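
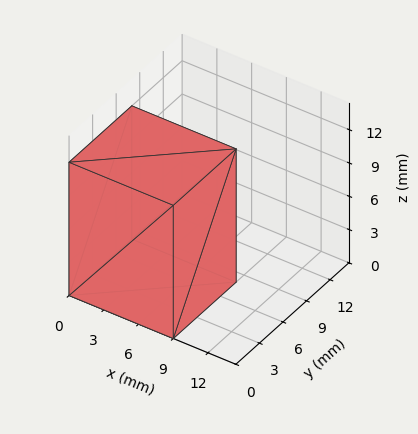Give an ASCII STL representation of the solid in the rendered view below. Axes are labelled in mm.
Reading the render: the shape is a rectangular box, roughly 9 × 8 mm footprint and 12 mm tall (dimensions read to the nearest mm from the axis ticks). For the STL, each face is triangulated and given an outward normal.

solid part
  facet normal 0.0000 0.0000 -1.0000
    outer loop
      vertex 9.00 8.00 0.00
      vertex 9.00 0.00 0.00
      vertex 0.00 0.00 0.00
    endloop
  endfacet
  facet normal 0.0000 0.0000 -1.0000
    outer loop
      vertex 0.00 8.00 0.00
      vertex 9.00 8.00 0.00
      vertex 0.00 0.00 0.00
    endloop
  endfacet
  facet normal 0.0000 0.0000 1.0000
    outer loop
      vertex 0.00 0.00 12.00
      vertex 9.00 0.00 12.00
      vertex 9.00 8.00 12.00
    endloop
  endfacet
  facet normal 0.0000 0.0000 1.0000
    outer loop
      vertex 0.00 0.00 12.00
      vertex 9.00 8.00 12.00
      vertex 0.00 8.00 12.00
    endloop
  endfacet
  facet normal 0.0000 -1.0000 0.0000
    outer loop
      vertex 0.00 0.00 0.00
      vertex 9.00 0.00 0.00
      vertex 9.00 0.00 12.00
    endloop
  endfacet
  facet normal 0.0000 -1.0000 0.0000
    outer loop
      vertex 0.00 0.00 0.00
      vertex 9.00 0.00 12.00
      vertex 0.00 0.00 12.00
    endloop
  endfacet
  facet normal 0.0000 1.0000 0.0000
    outer loop
      vertex 9.00 8.00 12.00
      vertex 9.00 8.00 0.00
      vertex 0.00 8.00 0.00
    endloop
  endfacet
  facet normal 0.0000 1.0000 0.0000
    outer loop
      vertex 0.00 8.00 12.00
      vertex 9.00 8.00 12.00
      vertex 0.00 8.00 0.00
    endloop
  endfacet
  facet normal -1.0000 0.0000 0.0000
    outer loop
      vertex 0.00 8.00 12.00
      vertex 0.00 8.00 0.00
      vertex 0.00 0.00 0.00
    endloop
  endfacet
  facet normal -1.0000 0.0000 0.0000
    outer loop
      vertex 0.00 0.00 12.00
      vertex 0.00 8.00 12.00
      vertex 0.00 0.00 0.00
    endloop
  endfacet
  facet normal 1.0000 0.0000 0.0000
    outer loop
      vertex 9.00 0.00 0.00
      vertex 9.00 8.00 0.00
      vertex 9.00 8.00 12.00
    endloop
  endfacet
  facet normal 1.0000 0.0000 0.0000
    outer loop
      vertex 9.00 0.00 0.00
      vertex 9.00 8.00 12.00
      vertex 9.00 0.00 12.00
    endloop
  endfacet
endsolid part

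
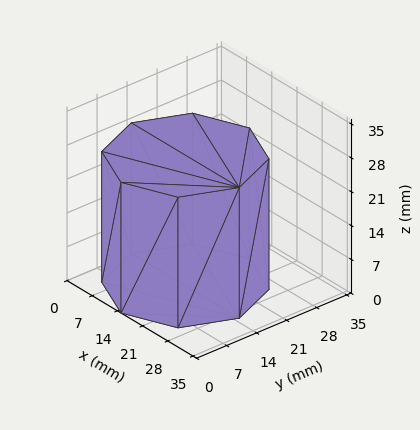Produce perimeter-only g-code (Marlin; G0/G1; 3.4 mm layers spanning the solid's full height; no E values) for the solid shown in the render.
Reading the render: the shape is a regular 8-sided prism (a cylinder approximated with 8 flat sides), circumscribed radius ≈ 15 mm, height ≈ 27 mm (dimensions read to the nearest mm from the axis ticks). For the g-code, the solid's height is divided into equal slices at the stated Δz and each level perimeter traced with G1 moves after a G0 lift.

; perimeter-only toolpath
G21 ; units = mm
G90 ; absolute positioning
G28 ; home
; layer 1
G0 Z3.4
G0 X30.0 Y15.0
G1 X25.6 Y25.6
G1 X15.0 Y30.0
G1 X4.4 Y25.6
G1 X0.0 Y15.0
G1 X4.4 Y4.4
G1 X15.0 Y0.0
G1 X25.6 Y4.4
G1 X30.0 Y15.0
; layer 2
G0 Z6.8
G0 X30.0 Y15.0
G1 X25.6 Y25.6
G1 X15.0 Y30.0
G1 X4.4 Y25.6
G1 X0.0 Y15.0
G1 X4.4 Y4.4
G1 X15.0 Y0.0
G1 X25.6 Y4.4
G1 X30.0 Y15.0
; layer 3
G0 Z10.1
G0 X30.0 Y15.0
G1 X25.6 Y25.6
G1 X15.0 Y30.0
G1 X4.4 Y25.6
G1 X0.0 Y15.0
G1 X4.4 Y4.4
G1 X15.0 Y0.0
G1 X25.6 Y4.4
G1 X30.0 Y15.0
; layer 4
G0 Z13.5
G0 X30.0 Y15.0
G1 X25.6 Y25.6
G1 X15.0 Y30.0
G1 X4.4 Y25.6
G1 X0.0 Y15.0
G1 X4.4 Y4.4
G1 X15.0 Y0.0
G1 X25.6 Y4.4
G1 X30.0 Y15.0
; layer 5
G0 Z16.9
G0 X30.0 Y15.0
G1 X25.6 Y25.6
G1 X15.0 Y30.0
G1 X4.4 Y25.6
G1 X0.0 Y15.0
G1 X4.4 Y4.4
G1 X15.0 Y0.0
G1 X25.6 Y4.4
G1 X30.0 Y15.0
; layer 6
G0 Z20.2
G0 X30.0 Y15.0
G1 X25.6 Y25.6
G1 X15.0 Y30.0
G1 X4.4 Y25.6
G1 X0.0 Y15.0
G1 X4.4 Y4.4
G1 X15.0 Y0.0
G1 X25.6 Y4.4
G1 X30.0 Y15.0
; layer 7
G0 Z23.6
G0 X30.0 Y15.0
G1 X25.6 Y25.6
G1 X15.0 Y30.0
G1 X4.4 Y25.6
G1 X0.0 Y15.0
G1 X4.4 Y4.4
G1 X15.0 Y0.0
G1 X25.6 Y4.4
G1 X30.0 Y15.0
; layer 8
G0 Z27.0
G0 X30.0 Y15.0
G1 X25.6 Y25.6
G1 X15.0 Y30.0
G1 X4.4 Y25.6
G1 X0.0 Y15.0
G1 X4.4 Y4.4
G1 X15.0 Y0.0
G1 X25.6 Y4.4
G1 X30.0 Y15.0
M2 ; end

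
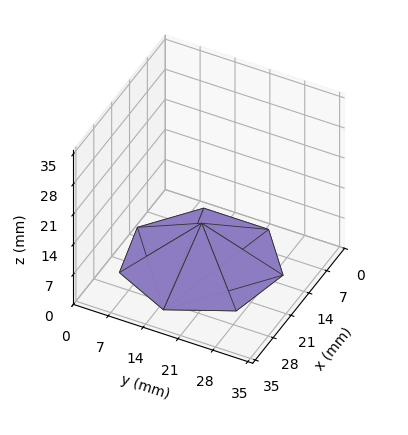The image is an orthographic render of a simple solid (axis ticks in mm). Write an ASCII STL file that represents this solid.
Reading the render: the shape is a regular 7-sided pyramid, base circumscribed radius ≈ 15 mm, apex at z ≈ 9 mm (dimensions read to the nearest mm from the axis ticks). For the STL, each face is triangulated and given an outward normal.

solid part
  facet normal 0.0000 0.0000 -1.0000
    outer loop
      vertex 11.66 29.62 0.00
      vertex 24.35 26.73 0.00
      vertex 30.00 15.00 0.00
    endloop
  endfacet
  facet normal 0.0000 0.0000 -1.0000
    outer loop
      vertex 1.49 21.51 0.00
      vertex 11.66 29.62 0.00
      vertex 30.00 15.00 0.00
    endloop
  endfacet
  facet normal 0.0000 0.0000 -1.0000
    outer loop
      vertex 1.49 8.49 0.00
      vertex 1.49 21.51 0.00
      vertex 30.00 15.00 0.00
    endloop
  endfacet
  facet normal 0.0000 0.0000 -1.0000
    outer loop
      vertex 11.66 0.38 0.00
      vertex 1.49 8.49 0.00
      vertex 30.00 15.00 0.00
    endloop
  endfacet
  facet normal 0.0000 0.0000 -1.0000
    outer loop
      vertex 24.35 3.27 0.00
      vertex 11.66 0.38 0.00
      vertex 30.00 15.00 0.00
    endloop
  endfacet
  facet normal 0.4994 0.2405 0.8323
    outer loop
      vertex 30.00 15.00 0.00
      vertex 24.35 26.73 0.00
      vertex 15.00 15.00 9.00
    endloop
  endfacet
  facet normal 0.1231 0.5405 0.8323
    outer loop
      vertex 24.35 26.73 0.00
      vertex 11.66 29.62 0.00
      vertex 15.00 15.00 9.00
    endloop
  endfacet
  facet normal -0.3456 0.4334 0.8323
    outer loop
      vertex 11.66 29.62 0.00
      vertex 1.49 21.51 0.00
      vertex 15.00 15.00 9.00
    endloop
  endfacet
  facet normal -0.5544 0.0000 0.8322
    outer loop
      vertex 1.49 21.51 0.00
      vertex 1.49 8.49 0.00
      vertex 15.00 15.00 9.00
    endloop
  endfacet
  facet normal -0.3456 -0.4334 0.8323
    outer loop
      vertex 1.49 8.49 0.00
      vertex 11.66 0.38 0.00
      vertex 15.00 15.00 9.00
    endloop
  endfacet
  facet normal 0.1231 -0.5405 0.8323
    outer loop
      vertex 11.66 0.38 0.00
      vertex 24.35 3.27 0.00
      vertex 15.00 15.00 9.00
    endloop
  endfacet
  facet normal 0.4994 -0.2405 0.8323
    outer loop
      vertex 24.35 3.27 0.00
      vertex 30.00 15.00 0.00
      vertex 15.00 15.00 9.00
    endloop
  endfacet
endsolid part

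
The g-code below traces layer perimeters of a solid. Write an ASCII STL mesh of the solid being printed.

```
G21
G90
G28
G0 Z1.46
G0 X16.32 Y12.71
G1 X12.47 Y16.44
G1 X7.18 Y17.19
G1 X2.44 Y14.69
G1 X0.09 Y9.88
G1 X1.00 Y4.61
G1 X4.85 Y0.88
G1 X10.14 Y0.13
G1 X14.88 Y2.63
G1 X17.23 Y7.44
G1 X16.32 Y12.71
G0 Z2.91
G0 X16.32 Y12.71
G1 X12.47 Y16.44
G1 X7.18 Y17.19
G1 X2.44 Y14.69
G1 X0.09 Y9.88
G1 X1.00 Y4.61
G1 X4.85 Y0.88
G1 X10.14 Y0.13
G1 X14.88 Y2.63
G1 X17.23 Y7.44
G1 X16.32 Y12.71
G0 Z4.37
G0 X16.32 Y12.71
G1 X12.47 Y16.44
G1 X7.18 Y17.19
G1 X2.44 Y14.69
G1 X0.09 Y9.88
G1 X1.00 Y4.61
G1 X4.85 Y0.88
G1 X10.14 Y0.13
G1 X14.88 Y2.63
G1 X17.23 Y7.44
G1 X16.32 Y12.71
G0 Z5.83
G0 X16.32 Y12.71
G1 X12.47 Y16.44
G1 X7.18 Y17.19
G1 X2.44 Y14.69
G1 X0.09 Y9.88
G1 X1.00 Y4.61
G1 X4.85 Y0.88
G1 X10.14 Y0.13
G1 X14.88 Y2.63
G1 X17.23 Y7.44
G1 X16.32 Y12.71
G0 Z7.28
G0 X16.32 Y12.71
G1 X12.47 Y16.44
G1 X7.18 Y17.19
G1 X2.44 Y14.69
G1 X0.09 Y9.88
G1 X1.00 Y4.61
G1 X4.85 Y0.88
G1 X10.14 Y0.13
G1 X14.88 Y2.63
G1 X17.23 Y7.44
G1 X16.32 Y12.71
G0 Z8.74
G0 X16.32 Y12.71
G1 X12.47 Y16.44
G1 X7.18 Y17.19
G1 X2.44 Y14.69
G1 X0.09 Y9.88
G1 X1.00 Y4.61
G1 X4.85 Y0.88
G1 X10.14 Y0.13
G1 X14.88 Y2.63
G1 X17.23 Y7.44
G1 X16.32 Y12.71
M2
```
solid part
  facet normal 0.0000 0.0000 -1.0000
    outer loop
      vertex 7.18 17.19 0.00
      vertex 12.47 16.44 0.00
      vertex 16.32 12.71 0.00
    endloop
  endfacet
  facet normal 0.0000 0.0000 -1.0000
    outer loop
      vertex 2.44 14.69 0.00
      vertex 7.18 17.19 0.00
      vertex 16.32 12.71 0.00
    endloop
  endfacet
  facet normal 0.0000 0.0000 -1.0000
    outer loop
      vertex 0.09 9.88 0.00
      vertex 2.44 14.69 0.00
      vertex 16.32 12.71 0.00
    endloop
  endfacet
  facet normal 0.0000 0.0000 -1.0000
    outer loop
      vertex 1.00 4.61 0.00
      vertex 0.09 9.88 0.00
      vertex 16.32 12.71 0.00
    endloop
  endfacet
  facet normal 0.0000 0.0000 -1.0000
    outer loop
      vertex 4.85 0.88 0.00
      vertex 1.00 4.61 0.00
      vertex 16.32 12.71 0.00
    endloop
  endfacet
  facet normal 0.0000 0.0000 -1.0000
    outer loop
      vertex 10.14 0.13 0.00
      vertex 4.85 0.88 0.00
      vertex 16.32 12.71 0.00
    endloop
  endfacet
  facet normal 0.0000 0.0000 -1.0000
    outer loop
      vertex 14.88 2.63 0.00
      vertex 10.14 0.13 0.00
      vertex 16.32 12.71 0.00
    endloop
  endfacet
  facet normal 0.0000 0.0000 -1.0000
    outer loop
      vertex 17.23 7.44 0.00
      vertex 14.88 2.63 0.00
      vertex 16.32 12.71 0.00
    endloop
  endfacet
  facet normal 0.0000 0.0000 1.0000
    outer loop
      vertex 16.32 12.71 8.74
      vertex 12.47 16.44 8.74
      vertex 7.18 17.19 8.74
    endloop
  endfacet
  facet normal 0.0000 0.0000 1.0000
    outer loop
      vertex 16.32 12.71 8.74
      vertex 7.18 17.19 8.74
      vertex 2.44 14.69 8.74
    endloop
  endfacet
  facet normal 0.0000 0.0000 1.0000
    outer loop
      vertex 16.32 12.71 8.74
      vertex 2.44 14.69 8.74
      vertex 0.09 9.88 8.74
    endloop
  endfacet
  facet normal 0.0000 0.0000 1.0000
    outer loop
      vertex 16.32 12.71 8.74
      vertex 0.09 9.88 8.74
      vertex 1.00 4.61 8.74
    endloop
  endfacet
  facet normal 0.0000 0.0000 1.0000
    outer loop
      vertex 16.32 12.71 8.74
      vertex 1.00 4.61 8.74
      vertex 4.85 0.88 8.74
    endloop
  endfacet
  facet normal 0.0000 0.0000 1.0000
    outer loop
      vertex 16.32 12.71 8.74
      vertex 4.85 0.88 8.74
      vertex 10.14 0.13 8.74
    endloop
  endfacet
  facet normal 0.0000 0.0000 1.0000
    outer loop
      vertex 16.32 12.71 8.74
      vertex 10.14 0.13 8.74
      vertex 14.88 2.63 8.74
    endloop
  endfacet
  facet normal 0.0000 0.0000 1.0000
    outer loop
      vertex 16.32 12.71 8.74
      vertex 14.88 2.63 8.74
      vertex 17.23 7.44 8.74
    endloop
  endfacet
  facet normal 0.6958 0.7182 0.0000
    outer loop
      vertex 16.32 12.71 0.00
      vertex 12.47 16.44 0.00
      vertex 12.47 16.44 8.74
    endloop
  endfacet
  facet normal 0.6958 0.7182 0.0000
    outer loop
      vertex 16.32 12.71 0.00
      vertex 12.47 16.44 8.74
      vertex 16.32 12.71 8.74
    endloop
  endfacet
  facet normal 0.1404 0.9901 0.0000
    outer loop
      vertex 12.47 16.44 0.00
      vertex 7.18 17.19 0.00
      vertex 7.18 17.19 8.74
    endloop
  endfacet
  facet normal 0.1404 0.9901 0.0000
    outer loop
      vertex 12.47 16.44 0.00
      vertex 7.18 17.19 8.74
      vertex 12.47 16.44 8.74
    endloop
  endfacet
  facet normal -0.4665 0.8845 0.0000
    outer loop
      vertex 7.18 17.19 0.00
      vertex 2.44 14.69 0.00
      vertex 2.44 14.69 8.74
    endloop
  endfacet
  facet normal -0.4665 0.8845 0.0000
    outer loop
      vertex 7.18 17.19 0.00
      vertex 2.44 14.69 8.74
      vertex 7.18 17.19 8.74
    endloop
  endfacet
  facet normal -0.8985 0.4390 0.0000
    outer loop
      vertex 2.44 14.69 0.00
      vertex 0.09 9.88 0.00
      vertex 0.09 9.88 8.74
    endloop
  endfacet
  facet normal -0.8985 0.4390 0.0000
    outer loop
      vertex 2.44 14.69 0.00
      vertex 0.09 9.88 8.74
      vertex 2.44 14.69 8.74
    endloop
  endfacet
  facet normal -0.9854 -0.1702 0.0000
    outer loop
      vertex 0.09 9.88 0.00
      vertex 1.00 4.61 0.00
      vertex 1.00 4.61 8.74
    endloop
  endfacet
  facet normal -0.9854 -0.1702 0.0000
    outer loop
      vertex 0.09 9.88 0.00
      vertex 1.00 4.61 8.74
      vertex 0.09 9.88 8.74
    endloop
  endfacet
  facet normal -0.6958 -0.7182 0.0000
    outer loop
      vertex 1.00 4.61 0.00
      vertex 4.85 0.88 0.00
      vertex 4.85 0.88 8.74
    endloop
  endfacet
  facet normal -0.6958 -0.7182 0.0000
    outer loop
      vertex 1.00 4.61 0.00
      vertex 4.85 0.88 8.74
      vertex 1.00 4.61 8.74
    endloop
  endfacet
  facet normal -0.1404 -0.9901 0.0000
    outer loop
      vertex 4.85 0.88 0.00
      vertex 10.14 0.13 0.00
      vertex 10.14 0.13 8.74
    endloop
  endfacet
  facet normal -0.1404 -0.9901 0.0000
    outer loop
      vertex 4.85 0.88 0.00
      vertex 10.14 0.13 8.74
      vertex 4.85 0.88 8.74
    endloop
  endfacet
  facet normal 0.4665 -0.8845 0.0000
    outer loop
      vertex 10.14 0.13 0.00
      vertex 14.88 2.63 0.00
      vertex 14.88 2.63 8.74
    endloop
  endfacet
  facet normal 0.4665 -0.8845 0.0000
    outer loop
      vertex 10.14 0.13 0.00
      vertex 14.88 2.63 8.74
      vertex 10.14 0.13 8.74
    endloop
  endfacet
  facet normal 0.8985 -0.4390 0.0000
    outer loop
      vertex 14.88 2.63 0.00
      vertex 17.23 7.44 0.00
      vertex 17.23 7.44 8.74
    endloop
  endfacet
  facet normal 0.8985 -0.4390 0.0000
    outer loop
      vertex 14.88 2.63 0.00
      vertex 17.23 7.44 8.74
      vertex 14.88 2.63 8.74
    endloop
  endfacet
  facet normal 0.9854 0.1702 0.0000
    outer loop
      vertex 17.23 7.44 0.00
      vertex 16.32 12.71 0.00
      vertex 16.32 12.71 8.74
    endloop
  endfacet
  facet normal 0.9854 0.1702 0.0000
    outer loop
      vertex 17.23 7.44 0.00
      vertex 16.32 12.71 8.74
      vertex 17.23 7.44 8.74
    endloop
  endfacet
endsolid part

The G0 Z moves step by Δz≈1.46 mm. Every layer's G1 loop is the same polygon, so the solid is a straight extrusion of it from z=0 to z≈8.74. Closing with flat bottom and top caps and triangulating gives 36 facets — a regular 10-sided prism (a cylinder approximated with 10 flat sides), circumscribed radius ≈ 8.66 mm, height ≈ 8.74 mm.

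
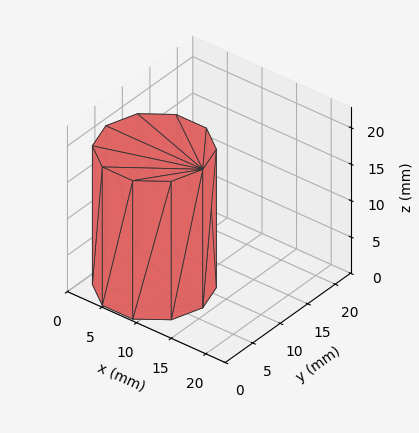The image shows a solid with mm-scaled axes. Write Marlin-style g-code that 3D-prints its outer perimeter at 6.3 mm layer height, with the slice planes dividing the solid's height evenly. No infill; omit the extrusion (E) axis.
Reading the render: the shape is a regular 10-sided prism (a cylinder approximated with 10 flat sides), circumscribed radius ≈ 7 mm, height ≈ 19 mm (dimensions read to the nearest mm from the axis ticks). For the g-code, the solid's height is divided into equal slices at the stated Δz and each level perimeter traced with G1 moves after a G0 lift.

; perimeter-only toolpath
G21 ; units = mm
G90 ; absolute positioning
G28 ; home
; layer 1
G0 Z6.3
G0 X14.0 Y7.0
G1 X12.7 Y11.1
G1 X9.2 Y13.7
G1 X4.8 Y13.7
G1 X1.3 Y11.1
G1 X0.0 Y7.0
G1 X1.3 Y2.9
G1 X4.8 Y0.3
G1 X9.2 Y0.3
G1 X12.7 Y2.9
G1 X14.0 Y7.0
; layer 2
G0 Z12.7
G0 X14.0 Y7.0
G1 X12.7 Y11.1
G1 X9.2 Y13.7
G1 X4.8 Y13.7
G1 X1.3 Y11.1
G1 X0.0 Y7.0
G1 X1.3 Y2.9
G1 X4.8 Y0.3
G1 X9.2 Y0.3
G1 X12.7 Y2.9
G1 X14.0 Y7.0
; layer 3
G0 Z19.0
G0 X14.0 Y7.0
G1 X12.7 Y11.1
G1 X9.2 Y13.7
G1 X4.8 Y13.7
G1 X1.3 Y11.1
G1 X0.0 Y7.0
G1 X1.3 Y2.9
G1 X4.8 Y0.3
G1 X9.2 Y0.3
G1 X12.7 Y2.9
G1 X14.0 Y7.0
M2 ; end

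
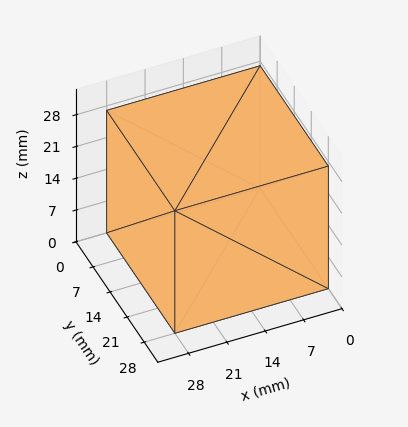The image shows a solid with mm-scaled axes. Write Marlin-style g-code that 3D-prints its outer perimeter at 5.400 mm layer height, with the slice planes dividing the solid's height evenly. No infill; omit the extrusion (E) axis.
Reading the render: the shape is a rectangular box, roughly 28 × 28 mm footprint and 27 mm tall (dimensions read to the nearest mm from the axis ticks). For the g-code, the solid's height is divided into equal slices at the stated Δz and each level perimeter traced with G1 moves after a G0 lift.

; perimeter-only toolpath
G21 ; units = mm
G90 ; absolute positioning
G28 ; home
; layer 1
G0 Z5.400
G0 X0.000 Y0.000
G1 X28.000 Y0.000
G1 X28.000 Y28.000
G1 X0.000 Y28.000
G1 X0.000 Y0.000
; layer 2
G0 Z10.800
G0 X0.000 Y0.000
G1 X28.000 Y0.000
G1 X28.000 Y28.000
G1 X0.000 Y28.000
G1 X0.000 Y0.000
; layer 3
G0 Z16.200
G0 X0.000 Y0.000
G1 X28.000 Y0.000
G1 X28.000 Y28.000
G1 X0.000 Y28.000
G1 X0.000 Y0.000
; layer 4
G0 Z21.600
G0 X0.000 Y0.000
G1 X28.000 Y0.000
G1 X28.000 Y28.000
G1 X0.000 Y28.000
G1 X0.000 Y0.000
; layer 5
G0 Z27.000
G0 X0.000 Y0.000
G1 X28.000 Y0.000
G1 X28.000 Y28.000
G1 X0.000 Y28.000
G1 X0.000 Y0.000
M2 ; end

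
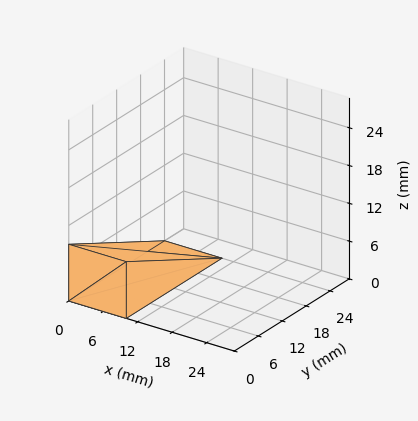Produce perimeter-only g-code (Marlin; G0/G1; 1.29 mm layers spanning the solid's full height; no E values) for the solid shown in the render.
Reading the render: the shape is a wedge (ramp): 10 × 24 mm base, rising to 9 mm along the y=0 edge and sloping linearly to z=0 at y=24 (dimensions read to the nearest mm from the axis ticks). For the g-code, the solid's height is divided into equal slices at the stated Δz and each level perimeter traced with G1 moves after a G0 lift.

; perimeter-only toolpath
G21 ; units = mm
G90 ; absolute positioning
G28 ; home
; layer 1
G0 Z1.29
G0 X0.00 Y0.00
G1 X10.00 Y0.00
G1 X10.00 Y20.57
G1 X0.00 Y20.57
G1 X0.00 Y0.00
; layer 2
G0 Z2.57
G0 X0.00 Y0.00
G1 X10.00 Y0.00
G1 X10.00 Y17.14
G1 X0.00 Y17.14
G1 X0.00 Y0.00
; layer 3
G0 Z3.86
G0 X0.00 Y0.00
G1 X10.00 Y0.00
G1 X10.00 Y13.71
G1 X0.00 Y13.71
G1 X0.00 Y0.00
; layer 4
G0 Z5.14
G0 X0.00 Y0.00
G1 X10.00 Y0.00
G1 X10.00 Y10.29
G1 X0.00 Y10.29
G1 X0.00 Y0.00
; layer 5
G0 Z6.43
G0 X0.00 Y0.00
G1 X10.00 Y0.00
G1 X10.00 Y6.86
G1 X0.00 Y6.86
G1 X0.00 Y0.00
; layer 6
G0 Z7.71
G0 X0.00 Y0.00
G1 X10.00 Y0.00
G1 X10.00 Y3.43
G1 X0.00 Y3.43
G1 X0.00 Y0.00
M2 ; end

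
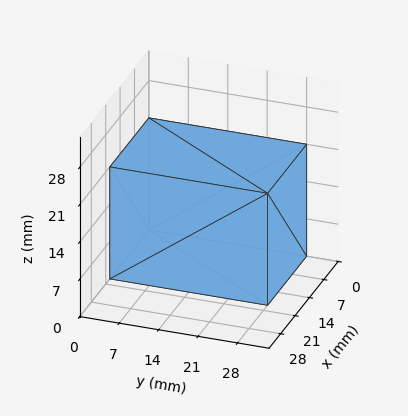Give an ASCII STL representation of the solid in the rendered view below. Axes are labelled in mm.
Reading the render: the shape is a rectangular box, roughly 19 × 28 mm footprint and 21 mm tall (dimensions read to the nearest mm from the axis ticks). For the STL, each face is triangulated and given an outward normal.

solid part
  facet normal 0.0000 0.0000 -1.0000
    outer loop
      vertex 19.0 28.0 0.0
      vertex 19.0 0.0 0.0
      vertex 0.0 0.0 0.0
    endloop
  endfacet
  facet normal 0.0000 0.0000 -1.0000
    outer loop
      vertex 0.0 28.0 0.0
      vertex 19.0 28.0 0.0
      vertex 0.0 0.0 0.0
    endloop
  endfacet
  facet normal 0.0000 0.0000 1.0000
    outer loop
      vertex 0.0 0.0 21.0
      vertex 19.0 0.0 21.0
      vertex 19.0 28.0 21.0
    endloop
  endfacet
  facet normal 0.0000 0.0000 1.0000
    outer loop
      vertex 0.0 0.0 21.0
      vertex 19.0 28.0 21.0
      vertex 0.0 28.0 21.0
    endloop
  endfacet
  facet normal 0.0000 -1.0000 0.0000
    outer loop
      vertex 0.0 0.0 0.0
      vertex 19.0 0.0 0.0
      vertex 19.0 0.0 21.0
    endloop
  endfacet
  facet normal 0.0000 -1.0000 0.0000
    outer loop
      vertex 0.0 0.0 0.0
      vertex 19.0 0.0 21.0
      vertex 0.0 0.0 21.0
    endloop
  endfacet
  facet normal 0.0000 1.0000 0.0000
    outer loop
      vertex 19.0 28.0 21.0
      vertex 19.0 28.0 0.0
      vertex 0.0 28.0 0.0
    endloop
  endfacet
  facet normal 0.0000 1.0000 0.0000
    outer loop
      vertex 0.0 28.0 21.0
      vertex 19.0 28.0 21.0
      vertex 0.0 28.0 0.0
    endloop
  endfacet
  facet normal -1.0000 0.0000 0.0000
    outer loop
      vertex 0.0 28.0 21.0
      vertex 0.0 28.0 0.0
      vertex 0.0 0.0 0.0
    endloop
  endfacet
  facet normal -1.0000 0.0000 0.0000
    outer loop
      vertex 0.0 0.0 21.0
      vertex 0.0 28.0 21.0
      vertex 0.0 0.0 0.0
    endloop
  endfacet
  facet normal 1.0000 0.0000 0.0000
    outer loop
      vertex 19.0 0.0 0.0
      vertex 19.0 28.0 0.0
      vertex 19.0 28.0 21.0
    endloop
  endfacet
  facet normal 1.0000 0.0000 0.0000
    outer loop
      vertex 19.0 0.0 0.0
      vertex 19.0 28.0 21.0
      vertex 19.0 0.0 21.0
    endloop
  endfacet
endsolid part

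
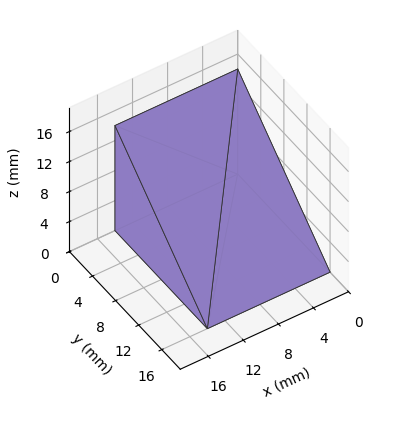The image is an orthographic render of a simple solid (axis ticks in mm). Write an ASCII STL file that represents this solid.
Reading the render: the shape is a wedge (ramp): 14 × 16 mm base, rising to 14 mm along the y=0 edge and sloping linearly to z=0 at y=16 (dimensions read to the nearest mm from the axis ticks). For the STL, each face is triangulated and given an outward normal.

solid part
  facet normal 0.0000 0.0000 -1.0000
    outer loop
      vertex 14.00 16.00 0.00
      vertex 14.00 0.00 0.00
      vertex 0.00 0.00 0.00
    endloop
  endfacet
  facet normal 0.0000 0.0000 -1.0000
    outer loop
      vertex 0.00 16.00 0.00
      vertex 14.00 16.00 0.00
      vertex 0.00 0.00 0.00
    endloop
  endfacet
  facet normal 0.0000 -1.0000 0.0000
    outer loop
      vertex 0.00 0.00 0.00
      vertex 14.00 0.00 0.00
      vertex 14.00 0.00 14.00
    endloop
  endfacet
  facet normal 0.0000 -1.0000 0.0000
    outer loop
      vertex 0.00 0.00 0.00
      vertex 14.00 0.00 14.00
      vertex 0.00 0.00 14.00
    endloop
  endfacet
  facet normal 0.0000 0.6585 0.7526
    outer loop
      vertex 0.00 0.00 14.00
      vertex 14.00 0.00 14.00
      vertex 14.00 16.00 0.00
    endloop
  endfacet
  facet normal 0.0000 0.6585 0.7526
    outer loop
      vertex 0.00 0.00 14.00
      vertex 14.00 16.00 0.00
      vertex 0.00 16.00 0.00
    endloop
  endfacet
  facet normal -1.0000 0.0000 0.0000
    outer loop
      vertex 0.00 0.00 14.00
      vertex 0.00 16.00 0.00
      vertex 0.00 0.00 0.00
    endloop
  endfacet
  facet normal 1.0000 0.0000 0.0000
    outer loop
      vertex 14.00 0.00 0.00
      vertex 14.00 16.00 0.00
      vertex 14.00 0.00 14.00
    endloop
  endfacet
endsolid part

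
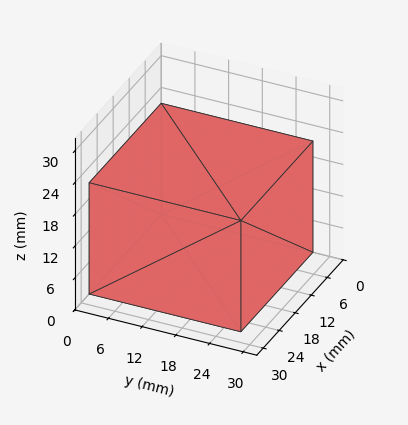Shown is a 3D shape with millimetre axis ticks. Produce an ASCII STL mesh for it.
Reading the render: the shape is a rectangular box, roughly 27 × 27 mm footprint and 21 mm tall (dimensions read to the nearest mm from the axis ticks). For the STL, each face is triangulated and given an outward normal.

solid part
  facet normal 0.0000 0.0000 -1.0000
    outer loop
      vertex 27.0 27.0 0.0
      vertex 27.0 0.0 0.0
      vertex 0.0 0.0 0.0
    endloop
  endfacet
  facet normal 0.0000 0.0000 -1.0000
    outer loop
      vertex 0.0 27.0 0.0
      vertex 27.0 27.0 0.0
      vertex 0.0 0.0 0.0
    endloop
  endfacet
  facet normal 0.0000 0.0000 1.0000
    outer loop
      vertex 0.0 0.0 21.0
      vertex 27.0 0.0 21.0
      vertex 27.0 27.0 21.0
    endloop
  endfacet
  facet normal 0.0000 0.0000 1.0000
    outer loop
      vertex 0.0 0.0 21.0
      vertex 27.0 27.0 21.0
      vertex 0.0 27.0 21.0
    endloop
  endfacet
  facet normal 0.0000 -1.0000 0.0000
    outer loop
      vertex 0.0 0.0 0.0
      vertex 27.0 0.0 0.0
      vertex 27.0 0.0 21.0
    endloop
  endfacet
  facet normal 0.0000 -1.0000 0.0000
    outer loop
      vertex 0.0 0.0 0.0
      vertex 27.0 0.0 21.0
      vertex 0.0 0.0 21.0
    endloop
  endfacet
  facet normal 0.0000 1.0000 0.0000
    outer loop
      vertex 27.0 27.0 21.0
      vertex 27.0 27.0 0.0
      vertex 0.0 27.0 0.0
    endloop
  endfacet
  facet normal 0.0000 1.0000 0.0000
    outer loop
      vertex 0.0 27.0 21.0
      vertex 27.0 27.0 21.0
      vertex 0.0 27.0 0.0
    endloop
  endfacet
  facet normal -1.0000 0.0000 0.0000
    outer loop
      vertex 0.0 27.0 21.0
      vertex 0.0 27.0 0.0
      vertex 0.0 0.0 0.0
    endloop
  endfacet
  facet normal -1.0000 0.0000 0.0000
    outer loop
      vertex 0.0 0.0 21.0
      vertex 0.0 27.0 21.0
      vertex 0.0 0.0 0.0
    endloop
  endfacet
  facet normal 1.0000 0.0000 0.0000
    outer loop
      vertex 27.0 0.0 0.0
      vertex 27.0 27.0 0.0
      vertex 27.0 27.0 21.0
    endloop
  endfacet
  facet normal 1.0000 0.0000 0.0000
    outer loop
      vertex 27.0 0.0 0.0
      vertex 27.0 27.0 21.0
      vertex 27.0 0.0 21.0
    endloop
  endfacet
endsolid part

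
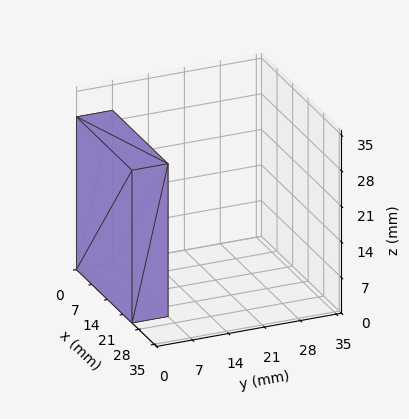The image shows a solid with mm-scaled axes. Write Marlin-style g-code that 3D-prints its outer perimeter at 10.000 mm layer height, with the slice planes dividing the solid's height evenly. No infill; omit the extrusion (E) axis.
Reading the render: the shape is a rectangular box, roughly 25 × 7 mm footprint and 30 mm tall (dimensions read to the nearest mm from the axis ticks). For the g-code, the solid's height is divided into equal slices at the stated Δz and each level perimeter traced with G1 moves after a G0 lift.

; perimeter-only toolpath
G21 ; units = mm
G90 ; absolute positioning
G28 ; home
; layer 1
G0 Z10.000
G0 X0.000 Y0.000
G1 X25.000 Y0.000
G1 X25.000 Y7.000
G1 X0.000 Y7.000
G1 X0.000 Y0.000
; layer 2
G0 Z20.000
G0 X0.000 Y0.000
G1 X25.000 Y0.000
G1 X25.000 Y7.000
G1 X0.000 Y7.000
G1 X0.000 Y0.000
; layer 3
G0 Z30.000
G0 X0.000 Y0.000
G1 X25.000 Y0.000
G1 X25.000 Y7.000
G1 X0.000 Y7.000
G1 X0.000 Y0.000
M2 ; end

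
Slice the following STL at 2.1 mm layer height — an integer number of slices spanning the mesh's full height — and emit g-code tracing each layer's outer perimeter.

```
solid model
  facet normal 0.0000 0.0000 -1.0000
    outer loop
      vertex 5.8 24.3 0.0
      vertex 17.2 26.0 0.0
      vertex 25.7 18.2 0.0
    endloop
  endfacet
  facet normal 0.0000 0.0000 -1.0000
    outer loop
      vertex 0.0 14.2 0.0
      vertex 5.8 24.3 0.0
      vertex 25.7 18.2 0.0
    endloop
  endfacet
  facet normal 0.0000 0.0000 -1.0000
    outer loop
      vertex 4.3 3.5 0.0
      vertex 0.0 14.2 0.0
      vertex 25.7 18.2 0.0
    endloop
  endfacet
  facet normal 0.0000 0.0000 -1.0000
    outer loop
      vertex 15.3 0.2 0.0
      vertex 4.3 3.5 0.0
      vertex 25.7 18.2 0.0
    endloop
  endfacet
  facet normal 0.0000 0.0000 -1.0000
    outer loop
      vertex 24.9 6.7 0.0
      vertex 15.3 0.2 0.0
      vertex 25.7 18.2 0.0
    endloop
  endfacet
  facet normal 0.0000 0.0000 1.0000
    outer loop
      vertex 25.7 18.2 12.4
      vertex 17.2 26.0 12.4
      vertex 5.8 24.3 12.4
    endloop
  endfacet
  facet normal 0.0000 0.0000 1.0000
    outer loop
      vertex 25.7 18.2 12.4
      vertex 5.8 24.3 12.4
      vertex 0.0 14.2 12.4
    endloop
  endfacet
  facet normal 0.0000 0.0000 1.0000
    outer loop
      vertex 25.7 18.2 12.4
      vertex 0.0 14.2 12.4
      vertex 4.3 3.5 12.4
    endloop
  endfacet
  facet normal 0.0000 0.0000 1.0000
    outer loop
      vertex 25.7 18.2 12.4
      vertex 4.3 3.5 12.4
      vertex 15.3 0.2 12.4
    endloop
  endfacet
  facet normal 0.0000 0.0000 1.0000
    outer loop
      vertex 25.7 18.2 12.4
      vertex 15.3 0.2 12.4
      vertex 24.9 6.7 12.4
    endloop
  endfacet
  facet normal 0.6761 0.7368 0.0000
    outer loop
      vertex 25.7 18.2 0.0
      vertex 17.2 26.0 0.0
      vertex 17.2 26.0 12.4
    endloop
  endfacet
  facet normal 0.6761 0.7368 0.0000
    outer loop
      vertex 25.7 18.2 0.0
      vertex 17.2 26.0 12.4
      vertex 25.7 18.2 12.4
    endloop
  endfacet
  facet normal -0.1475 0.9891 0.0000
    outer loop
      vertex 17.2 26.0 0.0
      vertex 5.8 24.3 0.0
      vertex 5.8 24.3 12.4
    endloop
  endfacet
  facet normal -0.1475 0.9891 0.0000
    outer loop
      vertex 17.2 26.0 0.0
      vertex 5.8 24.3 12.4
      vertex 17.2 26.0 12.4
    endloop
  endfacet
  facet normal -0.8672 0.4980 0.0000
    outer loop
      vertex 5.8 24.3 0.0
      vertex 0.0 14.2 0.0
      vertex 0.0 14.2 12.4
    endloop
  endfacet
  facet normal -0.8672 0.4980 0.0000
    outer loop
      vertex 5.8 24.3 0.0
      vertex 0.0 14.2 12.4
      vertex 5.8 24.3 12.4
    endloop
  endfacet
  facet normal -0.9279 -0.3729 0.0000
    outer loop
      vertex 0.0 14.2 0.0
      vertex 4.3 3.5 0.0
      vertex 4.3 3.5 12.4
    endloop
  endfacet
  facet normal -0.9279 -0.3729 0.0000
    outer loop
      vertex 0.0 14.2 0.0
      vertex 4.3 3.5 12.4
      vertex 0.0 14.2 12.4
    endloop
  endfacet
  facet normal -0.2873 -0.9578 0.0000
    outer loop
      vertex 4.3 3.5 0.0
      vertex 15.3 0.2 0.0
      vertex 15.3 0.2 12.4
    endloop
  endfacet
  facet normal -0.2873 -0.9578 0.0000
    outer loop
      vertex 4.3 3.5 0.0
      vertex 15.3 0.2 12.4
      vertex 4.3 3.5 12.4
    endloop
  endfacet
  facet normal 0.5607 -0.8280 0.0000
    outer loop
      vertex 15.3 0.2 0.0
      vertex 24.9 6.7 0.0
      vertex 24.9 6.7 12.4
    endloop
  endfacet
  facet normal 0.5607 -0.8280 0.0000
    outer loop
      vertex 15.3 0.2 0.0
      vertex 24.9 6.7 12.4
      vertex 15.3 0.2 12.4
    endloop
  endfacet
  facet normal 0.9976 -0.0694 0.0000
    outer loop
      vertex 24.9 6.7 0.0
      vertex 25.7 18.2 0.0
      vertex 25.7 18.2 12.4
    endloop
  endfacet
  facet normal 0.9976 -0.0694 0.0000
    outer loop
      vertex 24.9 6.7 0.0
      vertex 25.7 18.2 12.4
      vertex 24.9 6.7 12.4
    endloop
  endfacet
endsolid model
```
; perimeter-only toolpath
G21 ; units = mm
G90 ; absolute positioning
G28 ; home
; layer 1
G0 Z2.1
G0 X25.7 Y18.2
G1 X17.2 Y26.0
G1 X5.8 Y24.3
G1 X0.0 Y14.2
G1 X4.3 Y3.5
G1 X15.3 Y0.2
G1 X24.9 Y6.7
G1 X25.7 Y18.2
; layer 2
G0 Z4.1
G0 X25.7 Y18.2
G1 X17.2 Y26.0
G1 X5.8 Y24.3
G1 X0.0 Y14.2
G1 X4.3 Y3.5
G1 X15.3 Y0.2
G1 X24.9 Y6.7
G1 X25.7 Y18.2
; layer 3
G0 Z6.2
G0 X25.7 Y18.2
G1 X17.2 Y26.0
G1 X5.8 Y24.3
G1 X0.0 Y14.2
G1 X4.3 Y3.5
G1 X15.3 Y0.2
G1 X24.9 Y6.7
G1 X25.7 Y18.2
; layer 4
G0 Z8.3
G0 X25.7 Y18.2
G1 X17.2 Y26.0
G1 X5.8 Y24.3
G1 X0.0 Y14.2
G1 X4.3 Y3.5
G1 X15.3 Y0.2
G1 X24.9 Y6.7
G1 X25.7 Y18.2
; layer 5
G0 Z10.3
G0 X25.7 Y18.2
G1 X17.2 Y26.0
G1 X5.8 Y24.3
G1 X0.0 Y14.2
G1 X4.3 Y3.5
G1 X15.3 Y0.2
G1 X24.9 Y6.7
G1 X25.7 Y18.2
; layer 6
G0 Z12.4
G0 X25.7 Y18.2
G1 X17.2 Y26.0
G1 X5.8 Y24.3
G1 X0.0 Y14.2
G1 X4.3 Y3.5
G1 X15.3 Y0.2
G1 X24.9 Y6.7
G1 X25.7 Y18.2
M2 ; end

The solid is a regular 7-sided prism (a cylinder approximated with 7 flat sides), circumscribed radius ≈ 13.3 mm, height ≈ 12.4 mm. Slicing at Δz = 2.1 mm — 6 equal slices spanning the solid's height, so layer i sits at z = i·h/6 — gives 6 non-empty perimeters. Each is a 7-segment closed polygon; G0 lifts to the layer z and rapids to the start vertex, then G1 traces the edges.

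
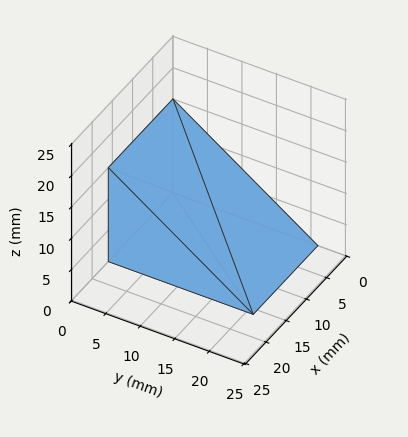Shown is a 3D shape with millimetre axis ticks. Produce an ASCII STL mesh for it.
Reading the render: the shape is a wedge (ramp): 16 × 21 mm base, rising to 15 mm along the y=0 edge and sloping linearly to z=0 at y=21 (dimensions read to the nearest mm from the axis ticks). For the STL, each face is triangulated and given an outward normal.

solid part
  facet normal 0.0000 0.0000 -1.0000
    outer loop
      vertex 16.000 21.000 0.000
      vertex 16.000 0.000 0.000
      vertex 0.000 0.000 0.000
    endloop
  endfacet
  facet normal 0.0000 0.0000 -1.0000
    outer loop
      vertex 0.000 21.000 0.000
      vertex 16.000 21.000 0.000
      vertex 0.000 0.000 0.000
    endloop
  endfacet
  facet normal 0.0000 -1.0000 0.0000
    outer loop
      vertex 0.000 0.000 0.000
      vertex 16.000 0.000 0.000
      vertex 16.000 0.000 15.000
    endloop
  endfacet
  facet normal 0.0000 -1.0000 0.0000
    outer loop
      vertex 0.000 0.000 0.000
      vertex 16.000 0.000 15.000
      vertex 0.000 0.000 15.000
    endloop
  endfacet
  facet normal 0.0000 0.5812 0.8137
    outer loop
      vertex 0.000 0.000 15.000
      vertex 16.000 0.000 15.000
      vertex 16.000 21.000 0.000
    endloop
  endfacet
  facet normal 0.0000 0.5812 0.8137
    outer loop
      vertex 0.000 0.000 15.000
      vertex 16.000 21.000 0.000
      vertex 0.000 21.000 0.000
    endloop
  endfacet
  facet normal -1.0000 0.0000 0.0000
    outer loop
      vertex 0.000 0.000 15.000
      vertex 0.000 21.000 0.000
      vertex 0.000 0.000 0.000
    endloop
  endfacet
  facet normal 1.0000 0.0000 0.0000
    outer loop
      vertex 16.000 0.000 0.000
      vertex 16.000 21.000 0.000
      vertex 16.000 0.000 15.000
    endloop
  endfacet
endsolid part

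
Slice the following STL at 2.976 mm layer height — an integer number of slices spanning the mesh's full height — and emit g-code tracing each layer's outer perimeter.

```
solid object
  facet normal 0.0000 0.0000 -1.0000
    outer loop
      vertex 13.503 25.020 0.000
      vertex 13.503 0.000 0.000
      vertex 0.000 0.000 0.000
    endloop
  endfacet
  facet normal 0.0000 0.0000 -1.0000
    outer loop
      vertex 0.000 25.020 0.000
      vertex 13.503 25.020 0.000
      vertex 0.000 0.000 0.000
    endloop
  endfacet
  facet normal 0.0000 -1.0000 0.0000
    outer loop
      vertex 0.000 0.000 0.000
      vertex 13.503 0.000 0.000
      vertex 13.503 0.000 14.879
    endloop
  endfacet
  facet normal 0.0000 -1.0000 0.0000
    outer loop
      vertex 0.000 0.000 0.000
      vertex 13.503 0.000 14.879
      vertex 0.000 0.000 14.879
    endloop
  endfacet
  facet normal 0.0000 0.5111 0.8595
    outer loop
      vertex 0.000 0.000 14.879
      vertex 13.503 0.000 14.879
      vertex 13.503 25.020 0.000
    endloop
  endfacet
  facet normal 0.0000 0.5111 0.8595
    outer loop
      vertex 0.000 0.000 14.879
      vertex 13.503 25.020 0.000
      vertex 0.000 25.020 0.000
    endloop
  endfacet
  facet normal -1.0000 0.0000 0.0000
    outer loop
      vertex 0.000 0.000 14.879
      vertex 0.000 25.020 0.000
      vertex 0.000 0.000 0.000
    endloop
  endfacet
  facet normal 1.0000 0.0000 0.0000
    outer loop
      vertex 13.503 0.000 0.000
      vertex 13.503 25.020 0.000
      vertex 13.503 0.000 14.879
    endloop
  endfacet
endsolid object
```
; perimeter-only toolpath
G21 ; units = mm
G90 ; absolute positioning
G28 ; home
; layer 1
G0 Z2.976
G0 X0.000 Y0.000
G1 X13.503 Y0.000
G1 X13.503 Y20.016
G1 X0.000 Y20.016
G1 X0.000 Y0.000
; layer 2
G0 Z5.952
G0 X0.000 Y0.000
G1 X13.503 Y0.000
G1 X13.503 Y15.012
G1 X0.000 Y15.012
G1 X0.000 Y0.000
; layer 3
G0 Z8.927
G0 X0.000 Y0.000
G1 X13.503 Y0.000
G1 X13.503 Y10.008
G1 X0.000 Y10.008
G1 X0.000 Y0.000
; layer 4
G0 Z11.903
G0 X0.000 Y0.000
G1 X13.503 Y0.000
G1 X13.503 Y5.004
G1 X0.000 Y5.004
G1 X0.000 Y0.000
M2 ; end

The solid is a wedge (ramp): 13.5 × 25 mm base, rising to 14.9 mm along the y=0 edge and sloping linearly to z=0 at y=25. Slicing at Δz = 2.976 mm — 5 equal slices spanning the solid's height, so layer i sits at z = i·h/5 — gives 4 non-empty perimeters. Each is a 4-segment closed polygon; G0 lifts to the layer z and rapids to the start vertex, then G1 traces the edges. The cross-section shrinks linearly with z (the slice at the apex is degenerate and omitted).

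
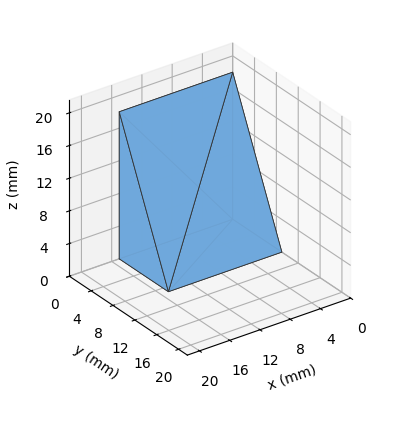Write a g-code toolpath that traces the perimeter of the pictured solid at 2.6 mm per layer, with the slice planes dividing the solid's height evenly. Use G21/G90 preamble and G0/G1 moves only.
Reading the render: the shape is a wedge (ramp): 15 × 9 mm base, rising to 18 mm along the y=0 edge and sloping linearly to z=0 at y=9 (dimensions read to the nearest mm from the axis ticks). For the g-code, the solid's height is divided into equal slices at the stated Δz and each level perimeter traced with G1 moves after a G0 lift.

; perimeter-only toolpath
G21 ; units = mm
G90 ; absolute positioning
G28 ; home
; layer 1
G0 Z2.6
G0 X0.0 Y0.0
G1 X15.0 Y0.0
G1 X15.0 Y7.7
G1 X0.0 Y7.7
G1 X0.0 Y0.0
; layer 2
G0 Z5.1
G0 X0.0 Y0.0
G1 X15.0 Y0.0
G1 X15.0 Y6.4
G1 X0.0 Y6.4
G1 X0.0 Y0.0
; layer 3
G0 Z7.7
G0 X0.0 Y0.0
G1 X15.0 Y0.0
G1 X15.0 Y5.1
G1 X0.0 Y5.1
G1 X0.0 Y0.0
; layer 4
G0 Z10.3
G0 X0.0 Y0.0
G1 X15.0 Y0.0
G1 X15.0 Y3.9
G1 X0.0 Y3.9
G1 X0.0 Y0.0
; layer 5
G0 Z12.9
G0 X0.0 Y0.0
G1 X15.0 Y0.0
G1 X15.0 Y2.6
G1 X0.0 Y2.6
G1 X0.0 Y0.0
; layer 6
G0 Z15.4
G0 X0.0 Y0.0
G1 X15.0 Y0.0
G1 X15.0 Y1.3
G1 X0.0 Y1.3
G1 X0.0 Y0.0
M2 ; end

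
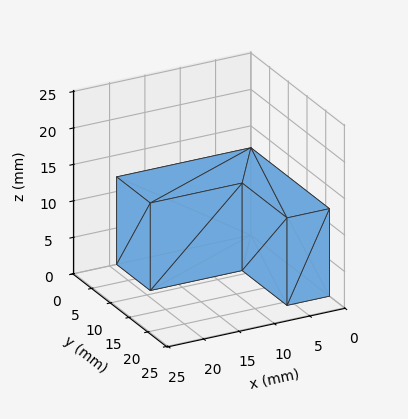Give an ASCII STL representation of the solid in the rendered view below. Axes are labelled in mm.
Reading the render: the shape is an L-shaped prism: outer 19 × 21 mm, arm thicknesses ≈ 9 mm (horizontal) and 6 mm (vertical), extruded 12 mm in z (dimensions read to the nearest mm from the axis ticks). For the STL, each face is triangulated and given an outward normal.

solid part
  facet normal 0.0000 0.0000 -1.0000
    outer loop
      vertex 19.00 9.00 0.00
      vertex 19.00 0.00 0.00
      vertex 0.00 0.00 0.00
    endloop
  endfacet
  facet normal 0.0000 0.0000 -1.0000
    outer loop
      vertex 6.00 9.00 0.00
      vertex 19.00 9.00 0.00
      vertex 0.00 0.00 0.00
    endloop
  endfacet
  facet normal 0.0000 0.0000 -1.0000
    outer loop
      vertex 6.00 21.00 0.00
      vertex 6.00 9.00 0.00
      vertex 0.00 0.00 0.00
    endloop
  endfacet
  facet normal 0.0000 0.0000 -1.0000
    outer loop
      vertex 0.00 21.00 0.00
      vertex 6.00 21.00 0.00
      vertex 0.00 0.00 0.00
    endloop
  endfacet
  facet normal 0.0000 0.0000 1.0000
    outer loop
      vertex 0.00 0.00 12.00
      vertex 19.00 0.00 12.00
      vertex 19.00 9.00 12.00
    endloop
  endfacet
  facet normal 0.0000 0.0000 1.0000
    outer loop
      vertex 0.00 0.00 12.00
      vertex 19.00 9.00 12.00
      vertex 6.00 9.00 12.00
    endloop
  endfacet
  facet normal 0.0000 0.0000 1.0000
    outer loop
      vertex 0.00 0.00 12.00
      vertex 6.00 9.00 12.00
      vertex 6.00 21.00 12.00
    endloop
  endfacet
  facet normal 0.0000 0.0000 1.0000
    outer loop
      vertex 0.00 0.00 12.00
      vertex 6.00 21.00 12.00
      vertex 0.00 21.00 12.00
    endloop
  endfacet
  facet normal 0.0000 -1.0000 0.0000
    outer loop
      vertex 0.00 0.00 0.00
      vertex 19.00 0.00 0.00
      vertex 19.00 0.00 12.00
    endloop
  endfacet
  facet normal 0.0000 -1.0000 0.0000
    outer loop
      vertex 0.00 0.00 0.00
      vertex 19.00 0.00 12.00
      vertex 0.00 0.00 12.00
    endloop
  endfacet
  facet normal 1.0000 0.0000 0.0000
    outer loop
      vertex 19.00 0.00 0.00
      vertex 19.00 9.00 0.00
      vertex 19.00 9.00 12.00
    endloop
  endfacet
  facet normal 1.0000 0.0000 0.0000
    outer loop
      vertex 19.00 0.00 0.00
      vertex 19.00 9.00 12.00
      vertex 19.00 0.00 12.00
    endloop
  endfacet
  facet normal 0.0000 1.0000 0.0000
    outer loop
      vertex 19.00 9.00 0.00
      vertex 6.00 9.00 0.00
      vertex 6.00 9.00 12.00
    endloop
  endfacet
  facet normal 0.0000 1.0000 0.0000
    outer loop
      vertex 19.00 9.00 0.00
      vertex 6.00 9.00 12.00
      vertex 19.00 9.00 12.00
    endloop
  endfacet
  facet normal 1.0000 0.0000 0.0000
    outer loop
      vertex 6.00 9.00 0.00
      vertex 6.00 21.00 0.00
      vertex 6.00 21.00 12.00
    endloop
  endfacet
  facet normal 1.0000 0.0000 0.0000
    outer loop
      vertex 6.00 9.00 0.00
      vertex 6.00 21.00 12.00
      vertex 6.00 9.00 12.00
    endloop
  endfacet
  facet normal 0.0000 1.0000 0.0000
    outer loop
      vertex 6.00 21.00 0.00
      vertex 0.00 21.00 0.00
      vertex 0.00 21.00 12.00
    endloop
  endfacet
  facet normal 0.0000 1.0000 0.0000
    outer loop
      vertex 6.00 21.00 0.00
      vertex 0.00 21.00 12.00
      vertex 6.00 21.00 12.00
    endloop
  endfacet
  facet normal -1.0000 0.0000 0.0000
    outer loop
      vertex 0.00 21.00 0.00
      vertex 0.00 0.00 0.00
      vertex 0.00 0.00 12.00
    endloop
  endfacet
  facet normal -1.0000 0.0000 0.0000
    outer loop
      vertex 0.00 21.00 0.00
      vertex 0.00 0.00 12.00
      vertex 0.00 21.00 12.00
    endloop
  endfacet
endsolid part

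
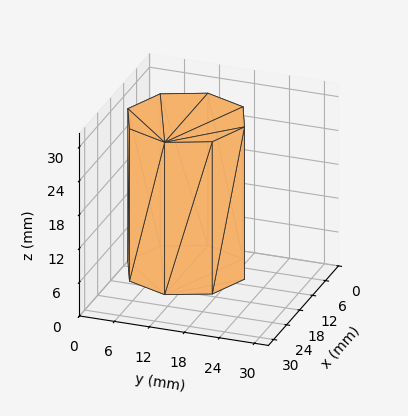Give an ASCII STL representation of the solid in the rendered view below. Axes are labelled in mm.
Reading the render: the shape is a regular 8-sided prism (a cylinder approximated with 8 flat sides), circumscribed radius ≈ 10 mm, height ≈ 27 mm (dimensions read to the nearest mm from the axis ticks). For the STL, each face is triangulated and given an outward normal.

solid part
  facet normal 0.0000 0.0000 -1.0000
    outer loop
      vertex 10.0 20.0 0.0
      vertex 17.1 17.1 0.0
      vertex 20.0 10.0 0.0
    endloop
  endfacet
  facet normal 0.0000 0.0000 -1.0000
    outer loop
      vertex 2.9 17.1 0.0
      vertex 10.0 20.0 0.0
      vertex 20.0 10.0 0.0
    endloop
  endfacet
  facet normal 0.0000 0.0000 -1.0000
    outer loop
      vertex 0.0 10.0 0.0
      vertex 2.9 17.1 0.0
      vertex 20.0 10.0 0.0
    endloop
  endfacet
  facet normal 0.0000 0.0000 -1.0000
    outer loop
      vertex 2.9 2.9 0.0
      vertex 0.0 10.0 0.0
      vertex 20.0 10.0 0.0
    endloop
  endfacet
  facet normal 0.0000 0.0000 -1.0000
    outer loop
      vertex 10.0 0.0 0.0
      vertex 2.9 2.9 0.0
      vertex 20.0 10.0 0.0
    endloop
  endfacet
  facet normal 0.0000 0.0000 -1.0000
    outer loop
      vertex 17.1 2.9 0.0
      vertex 10.0 0.0 0.0
      vertex 20.0 10.0 0.0
    endloop
  endfacet
  facet normal 0.0000 0.0000 1.0000
    outer loop
      vertex 20.0 10.0 27.0
      vertex 17.1 17.1 27.0
      vertex 10.0 20.0 27.0
    endloop
  endfacet
  facet normal 0.0000 0.0000 1.0000
    outer loop
      vertex 20.0 10.0 27.0
      vertex 10.0 20.0 27.0
      vertex 2.9 17.1 27.0
    endloop
  endfacet
  facet normal 0.0000 0.0000 1.0000
    outer loop
      vertex 20.0 10.0 27.0
      vertex 2.9 17.1 27.0
      vertex 0.0 10.0 27.0
    endloop
  endfacet
  facet normal 0.0000 0.0000 1.0000
    outer loop
      vertex 20.0 10.0 27.0
      vertex 0.0 10.0 27.0
      vertex 2.9 2.9 27.0
    endloop
  endfacet
  facet normal 0.0000 0.0000 1.0000
    outer loop
      vertex 20.0 10.0 27.0
      vertex 2.9 2.9 27.0
      vertex 10.0 0.0 27.0
    endloop
  endfacet
  facet normal 0.0000 0.0000 1.0000
    outer loop
      vertex 20.0 10.0 27.0
      vertex 10.0 0.0 27.0
      vertex 17.1 2.9 27.0
    endloop
  endfacet
  facet normal 0.9258 0.3781 0.0000
    outer loop
      vertex 20.0 10.0 0.0
      vertex 17.1 17.1 0.0
      vertex 17.1 17.1 27.0
    endloop
  endfacet
  facet normal 0.9258 0.3781 0.0000
    outer loop
      vertex 20.0 10.0 0.0
      vertex 17.1 17.1 27.0
      vertex 20.0 10.0 27.0
    endloop
  endfacet
  facet normal 0.3781 0.9258 0.0000
    outer loop
      vertex 17.1 17.1 0.0
      vertex 10.0 20.0 0.0
      vertex 10.0 20.0 27.0
    endloop
  endfacet
  facet normal 0.3781 0.9258 0.0000
    outer loop
      vertex 17.1 17.1 0.0
      vertex 10.0 20.0 27.0
      vertex 17.1 17.1 27.0
    endloop
  endfacet
  facet normal -0.3781 0.9258 0.0000
    outer loop
      vertex 10.0 20.0 0.0
      vertex 2.9 17.1 0.0
      vertex 2.9 17.1 27.0
    endloop
  endfacet
  facet normal -0.3781 0.9258 0.0000
    outer loop
      vertex 10.0 20.0 0.0
      vertex 2.9 17.1 27.0
      vertex 10.0 20.0 27.0
    endloop
  endfacet
  facet normal -0.9258 0.3781 0.0000
    outer loop
      vertex 2.9 17.1 0.0
      vertex 0.0 10.0 0.0
      vertex 0.0 10.0 27.0
    endloop
  endfacet
  facet normal -0.9258 0.3781 0.0000
    outer loop
      vertex 2.9 17.1 0.0
      vertex 0.0 10.0 27.0
      vertex 2.9 17.1 27.0
    endloop
  endfacet
  facet normal -0.9258 -0.3781 0.0000
    outer loop
      vertex 0.0 10.0 0.0
      vertex 2.9 2.9 0.0
      vertex 2.9 2.9 27.0
    endloop
  endfacet
  facet normal -0.9258 -0.3781 0.0000
    outer loop
      vertex 0.0 10.0 0.0
      vertex 2.9 2.9 27.0
      vertex 0.0 10.0 27.0
    endloop
  endfacet
  facet normal -0.3781 -0.9258 0.0000
    outer loop
      vertex 2.9 2.9 0.0
      vertex 10.0 0.0 0.0
      vertex 10.0 0.0 27.0
    endloop
  endfacet
  facet normal -0.3781 -0.9258 0.0000
    outer loop
      vertex 2.9 2.9 0.0
      vertex 10.0 0.0 27.0
      vertex 2.9 2.9 27.0
    endloop
  endfacet
  facet normal 0.3781 -0.9258 0.0000
    outer loop
      vertex 10.0 0.0 0.0
      vertex 17.1 2.9 0.0
      vertex 17.1 2.9 27.0
    endloop
  endfacet
  facet normal 0.3781 -0.9258 0.0000
    outer loop
      vertex 10.0 0.0 0.0
      vertex 17.1 2.9 27.0
      vertex 10.0 0.0 27.0
    endloop
  endfacet
  facet normal 0.9258 -0.3781 0.0000
    outer loop
      vertex 17.1 2.9 0.0
      vertex 20.0 10.0 0.0
      vertex 20.0 10.0 27.0
    endloop
  endfacet
  facet normal 0.9258 -0.3781 0.0000
    outer loop
      vertex 17.1 2.9 0.0
      vertex 20.0 10.0 27.0
      vertex 17.1 2.9 27.0
    endloop
  endfacet
endsolid part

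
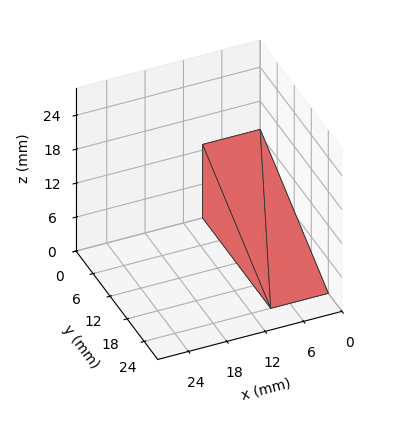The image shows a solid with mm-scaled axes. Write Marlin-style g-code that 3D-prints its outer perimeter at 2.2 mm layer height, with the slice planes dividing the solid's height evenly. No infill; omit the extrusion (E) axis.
Reading the render: the shape is a wedge (ramp): 9 × 24 mm base, rising to 13 mm along the y=0 edge and sloping linearly to z=0 at y=24 (dimensions read to the nearest mm from the axis ticks). For the g-code, the solid's height is divided into equal slices at the stated Δz and each level perimeter traced with G1 moves after a G0 lift.

; perimeter-only toolpath
G21 ; units = mm
G90 ; absolute positioning
G28 ; home
; layer 1
G0 Z2.2
G0 X0.0 Y0.0
G1 X9.0 Y0.0
G1 X9.0 Y20.0
G1 X0.0 Y20.0
G1 X0.0 Y0.0
; layer 2
G0 Z4.3
G0 X0.0 Y0.0
G1 X9.0 Y0.0
G1 X9.0 Y16.0
G1 X0.0 Y16.0
G1 X0.0 Y0.0
; layer 3
G0 Z6.5
G0 X0.0 Y0.0
G1 X9.0 Y0.0
G1 X9.0 Y12.0
G1 X0.0 Y12.0
G1 X0.0 Y0.0
; layer 4
G0 Z8.7
G0 X0.0 Y0.0
G1 X9.0 Y0.0
G1 X9.0 Y8.0
G1 X0.0 Y8.0
G1 X0.0 Y0.0
; layer 5
G0 Z10.8
G0 X0.0 Y0.0
G1 X9.0 Y0.0
G1 X9.0 Y4.0
G1 X0.0 Y4.0
G1 X0.0 Y0.0
M2 ; end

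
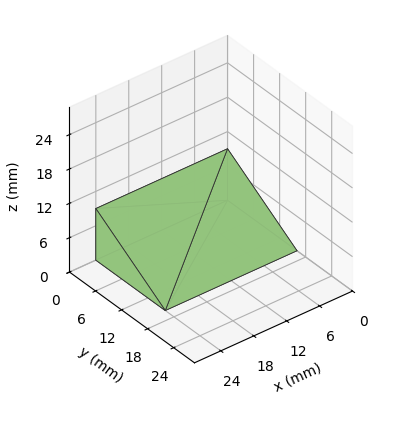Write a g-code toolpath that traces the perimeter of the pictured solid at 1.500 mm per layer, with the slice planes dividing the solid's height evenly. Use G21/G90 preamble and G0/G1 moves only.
Reading the render: the shape is a wedge (ramp): 24 × 16 mm base, rising to 9 mm along the y=0 edge and sloping linearly to z=0 at y=16 (dimensions read to the nearest mm from the axis ticks). For the g-code, the solid's height is divided into equal slices at the stated Δz and each level perimeter traced with G1 moves after a G0 lift.

; perimeter-only toolpath
G21 ; units = mm
G90 ; absolute positioning
G28 ; home
; layer 1
G0 Z1.500
G0 X0.000 Y0.000
G1 X24.000 Y0.000
G1 X24.000 Y13.333
G1 X0.000 Y13.333
G1 X0.000 Y0.000
; layer 2
G0 Z3.000
G0 X0.000 Y0.000
G1 X24.000 Y0.000
G1 X24.000 Y10.667
G1 X0.000 Y10.667
G1 X0.000 Y0.000
; layer 3
G0 Z4.500
G0 X0.000 Y0.000
G1 X24.000 Y0.000
G1 X24.000 Y8.000
G1 X0.000 Y8.000
G1 X0.000 Y0.000
; layer 4
G0 Z6.000
G0 X0.000 Y0.000
G1 X24.000 Y0.000
G1 X24.000 Y5.333
G1 X0.000 Y5.333
G1 X0.000 Y0.000
; layer 5
G0 Z7.500
G0 X0.000 Y0.000
G1 X24.000 Y0.000
G1 X24.000 Y2.667
G1 X0.000 Y2.667
G1 X0.000 Y0.000
M2 ; end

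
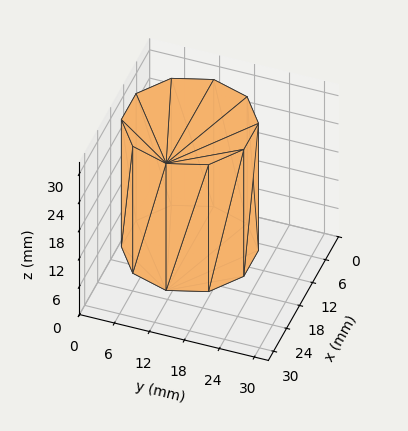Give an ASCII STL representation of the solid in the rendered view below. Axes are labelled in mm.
Reading the render: the shape is a regular 10-sided prism (a cylinder approximated with 10 flat sides), circumscribed radius ≈ 11 mm, height ≈ 27 mm (dimensions read to the nearest mm from the axis ticks). For the STL, each face is triangulated and given an outward normal.

solid part
  facet normal 0.0000 0.0000 -1.0000
    outer loop
      vertex 14.4 21.5 0.0
      vertex 19.9 17.5 0.0
      vertex 22.0 11.0 0.0
    endloop
  endfacet
  facet normal 0.0000 0.0000 -1.0000
    outer loop
      vertex 7.6 21.5 0.0
      vertex 14.4 21.5 0.0
      vertex 22.0 11.0 0.0
    endloop
  endfacet
  facet normal 0.0000 0.0000 -1.0000
    outer loop
      vertex 2.1 17.5 0.0
      vertex 7.6 21.5 0.0
      vertex 22.0 11.0 0.0
    endloop
  endfacet
  facet normal 0.0000 0.0000 -1.0000
    outer loop
      vertex 0.0 11.0 0.0
      vertex 2.1 17.5 0.0
      vertex 22.0 11.0 0.0
    endloop
  endfacet
  facet normal 0.0000 0.0000 -1.0000
    outer loop
      vertex 2.1 4.5 0.0
      vertex 0.0 11.0 0.0
      vertex 22.0 11.0 0.0
    endloop
  endfacet
  facet normal 0.0000 0.0000 -1.0000
    outer loop
      vertex 7.6 0.5 0.0
      vertex 2.1 4.5 0.0
      vertex 22.0 11.0 0.0
    endloop
  endfacet
  facet normal 0.0000 0.0000 -1.0000
    outer loop
      vertex 14.4 0.5 0.0
      vertex 7.6 0.5 0.0
      vertex 22.0 11.0 0.0
    endloop
  endfacet
  facet normal 0.0000 0.0000 -1.0000
    outer loop
      vertex 19.9 4.5 0.0
      vertex 14.4 0.5 0.0
      vertex 22.0 11.0 0.0
    endloop
  endfacet
  facet normal 0.0000 0.0000 1.0000
    outer loop
      vertex 22.0 11.0 27.0
      vertex 19.9 17.5 27.0
      vertex 14.4 21.5 27.0
    endloop
  endfacet
  facet normal 0.0000 0.0000 1.0000
    outer loop
      vertex 22.0 11.0 27.0
      vertex 14.4 21.5 27.0
      vertex 7.6 21.5 27.0
    endloop
  endfacet
  facet normal 0.0000 0.0000 1.0000
    outer loop
      vertex 22.0 11.0 27.0
      vertex 7.6 21.5 27.0
      vertex 2.1 17.5 27.0
    endloop
  endfacet
  facet normal 0.0000 0.0000 1.0000
    outer loop
      vertex 22.0 11.0 27.0
      vertex 2.1 17.5 27.0
      vertex 0.0 11.0 27.0
    endloop
  endfacet
  facet normal 0.0000 0.0000 1.0000
    outer loop
      vertex 22.0 11.0 27.0
      vertex 0.0 11.0 27.0
      vertex 2.1 4.5 27.0
    endloop
  endfacet
  facet normal 0.0000 0.0000 1.0000
    outer loop
      vertex 22.0 11.0 27.0
      vertex 2.1 4.5 27.0
      vertex 7.6 0.5 27.0
    endloop
  endfacet
  facet normal 0.0000 0.0000 1.0000
    outer loop
      vertex 22.0 11.0 27.0
      vertex 7.6 0.5 27.0
      vertex 14.4 0.5 27.0
    endloop
  endfacet
  facet normal 0.0000 0.0000 1.0000
    outer loop
      vertex 22.0 11.0 27.0
      vertex 14.4 0.5 27.0
      vertex 19.9 4.5 27.0
    endloop
  endfacet
  facet normal 0.9516 0.3074 0.0000
    outer loop
      vertex 22.0 11.0 0.0
      vertex 19.9 17.5 0.0
      vertex 19.9 17.5 27.0
    endloop
  endfacet
  facet normal 0.9516 0.3074 0.0000
    outer loop
      vertex 22.0 11.0 0.0
      vertex 19.9 17.5 27.0
      vertex 22.0 11.0 27.0
    endloop
  endfacet
  facet normal 0.5882 0.8087 0.0000
    outer loop
      vertex 19.9 17.5 0.0
      vertex 14.4 21.5 0.0
      vertex 14.4 21.5 27.0
    endloop
  endfacet
  facet normal 0.5882 0.8087 0.0000
    outer loop
      vertex 19.9 17.5 0.0
      vertex 14.4 21.5 27.0
      vertex 19.9 17.5 27.0
    endloop
  endfacet
  facet normal 0.0000 1.0000 0.0000
    outer loop
      vertex 14.4 21.5 0.0
      vertex 7.6 21.5 0.0
      vertex 7.6 21.5 27.0
    endloop
  endfacet
  facet normal 0.0000 1.0000 0.0000
    outer loop
      vertex 14.4 21.5 0.0
      vertex 7.6 21.5 27.0
      vertex 14.4 21.5 27.0
    endloop
  endfacet
  facet normal -0.5882 0.8087 0.0000
    outer loop
      vertex 7.6 21.5 0.0
      vertex 2.1 17.5 0.0
      vertex 2.1 17.5 27.0
    endloop
  endfacet
  facet normal -0.5882 0.8087 0.0000
    outer loop
      vertex 7.6 21.5 0.0
      vertex 2.1 17.5 27.0
      vertex 7.6 21.5 27.0
    endloop
  endfacet
  facet normal -0.9516 0.3074 0.0000
    outer loop
      vertex 2.1 17.5 0.0
      vertex 0.0 11.0 0.0
      vertex 0.0 11.0 27.0
    endloop
  endfacet
  facet normal -0.9516 0.3074 0.0000
    outer loop
      vertex 2.1 17.5 0.0
      vertex 0.0 11.0 27.0
      vertex 2.1 17.5 27.0
    endloop
  endfacet
  facet normal -0.9516 -0.3074 0.0000
    outer loop
      vertex 0.0 11.0 0.0
      vertex 2.1 4.5 0.0
      vertex 2.1 4.5 27.0
    endloop
  endfacet
  facet normal -0.9516 -0.3074 0.0000
    outer loop
      vertex 0.0 11.0 0.0
      vertex 2.1 4.5 27.0
      vertex 0.0 11.0 27.0
    endloop
  endfacet
  facet normal -0.5882 -0.8087 0.0000
    outer loop
      vertex 2.1 4.5 0.0
      vertex 7.6 0.5 0.0
      vertex 7.6 0.5 27.0
    endloop
  endfacet
  facet normal -0.5882 -0.8087 0.0000
    outer loop
      vertex 2.1 4.5 0.0
      vertex 7.6 0.5 27.0
      vertex 2.1 4.5 27.0
    endloop
  endfacet
  facet normal 0.0000 -1.0000 0.0000
    outer loop
      vertex 7.6 0.5 0.0
      vertex 14.4 0.5 0.0
      vertex 14.4 0.5 27.0
    endloop
  endfacet
  facet normal 0.0000 -1.0000 0.0000
    outer loop
      vertex 7.6 0.5 0.0
      vertex 14.4 0.5 27.0
      vertex 7.6 0.5 27.0
    endloop
  endfacet
  facet normal 0.5882 -0.8087 0.0000
    outer loop
      vertex 14.4 0.5 0.0
      vertex 19.9 4.5 0.0
      vertex 19.9 4.5 27.0
    endloop
  endfacet
  facet normal 0.5882 -0.8087 0.0000
    outer loop
      vertex 14.4 0.5 0.0
      vertex 19.9 4.5 27.0
      vertex 14.4 0.5 27.0
    endloop
  endfacet
  facet normal 0.9516 -0.3074 0.0000
    outer loop
      vertex 19.9 4.5 0.0
      vertex 22.0 11.0 0.0
      vertex 22.0 11.0 27.0
    endloop
  endfacet
  facet normal 0.9516 -0.3074 0.0000
    outer loop
      vertex 19.9 4.5 0.0
      vertex 22.0 11.0 27.0
      vertex 19.9 4.5 27.0
    endloop
  endfacet
endsolid part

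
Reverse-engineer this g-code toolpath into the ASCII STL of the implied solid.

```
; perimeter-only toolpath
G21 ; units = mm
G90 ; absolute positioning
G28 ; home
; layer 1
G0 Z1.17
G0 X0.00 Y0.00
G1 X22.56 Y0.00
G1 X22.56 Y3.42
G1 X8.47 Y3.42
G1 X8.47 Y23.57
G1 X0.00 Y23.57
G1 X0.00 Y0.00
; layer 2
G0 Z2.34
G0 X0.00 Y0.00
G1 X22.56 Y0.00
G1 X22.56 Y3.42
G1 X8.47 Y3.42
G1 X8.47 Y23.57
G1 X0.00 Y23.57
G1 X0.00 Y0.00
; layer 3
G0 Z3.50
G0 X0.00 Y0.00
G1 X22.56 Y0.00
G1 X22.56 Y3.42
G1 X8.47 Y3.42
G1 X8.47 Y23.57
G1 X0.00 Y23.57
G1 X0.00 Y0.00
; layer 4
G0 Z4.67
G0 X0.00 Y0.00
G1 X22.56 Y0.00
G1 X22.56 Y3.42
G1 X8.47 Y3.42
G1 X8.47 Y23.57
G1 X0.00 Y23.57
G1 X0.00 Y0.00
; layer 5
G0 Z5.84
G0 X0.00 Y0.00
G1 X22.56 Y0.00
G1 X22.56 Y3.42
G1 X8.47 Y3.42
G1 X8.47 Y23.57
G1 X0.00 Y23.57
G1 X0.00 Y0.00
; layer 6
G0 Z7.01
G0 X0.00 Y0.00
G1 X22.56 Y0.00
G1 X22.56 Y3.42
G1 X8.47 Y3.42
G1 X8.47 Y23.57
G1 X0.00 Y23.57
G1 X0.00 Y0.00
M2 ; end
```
solid part
  facet normal 0.0000 0.0000 -1.0000
    outer loop
      vertex 22.56 3.42 0.00
      vertex 22.56 0.00 0.00
      vertex 0.00 0.00 0.00
    endloop
  endfacet
  facet normal 0.0000 0.0000 -1.0000
    outer loop
      vertex 8.47 3.42 0.00
      vertex 22.56 3.42 0.00
      vertex 0.00 0.00 0.00
    endloop
  endfacet
  facet normal 0.0000 0.0000 -1.0000
    outer loop
      vertex 8.47 23.57 0.00
      vertex 8.47 3.42 0.00
      vertex 0.00 0.00 0.00
    endloop
  endfacet
  facet normal 0.0000 0.0000 -1.0000
    outer loop
      vertex 0.00 23.57 0.00
      vertex 8.47 23.57 0.00
      vertex 0.00 0.00 0.00
    endloop
  endfacet
  facet normal 0.0000 0.0000 1.0000
    outer loop
      vertex 0.00 0.00 7.01
      vertex 22.56 0.00 7.01
      vertex 22.56 3.42 7.01
    endloop
  endfacet
  facet normal 0.0000 0.0000 1.0000
    outer loop
      vertex 0.00 0.00 7.01
      vertex 22.56 3.42 7.01
      vertex 8.47 3.42 7.01
    endloop
  endfacet
  facet normal 0.0000 0.0000 1.0000
    outer loop
      vertex 0.00 0.00 7.01
      vertex 8.47 3.42 7.01
      vertex 8.47 23.57 7.01
    endloop
  endfacet
  facet normal 0.0000 0.0000 1.0000
    outer loop
      vertex 0.00 0.00 7.01
      vertex 8.47 23.57 7.01
      vertex 0.00 23.57 7.01
    endloop
  endfacet
  facet normal 0.0000 -1.0000 0.0000
    outer loop
      vertex 0.00 0.00 0.00
      vertex 22.56 0.00 0.00
      vertex 22.56 0.00 7.01
    endloop
  endfacet
  facet normal 0.0000 -1.0000 0.0000
    outer loop
      vertex 0.00 0.00 0.00
      vertex 22.56 0.00 7.01
      vertex 0.00 0.00 7.01
    endloop
  endfacet
  facet normal 1.0000 0.0000 0.0000
    outer loop
      vertex 22.56 0.00 0.00
      vertex 22.56 3.42 0.00
      vertex 22.56 3.42 7.01
    endloop
  endfacet
  facet normal 1.0000 0.0000 0.0000
    outer loop
      vertex 22.56 0.00 0.00
      vertex 22.56 3.42 7.01
      vertex 22.56 0.00 7.01
    endloop
  endfacet
  facet normal 0.0000 1.0000 0.0000
    outer loop
      vertex 22.56 3.42 0.00
      vertex 8.47 3.42 0.00
      vertex 8.47 3.42 7.01
    endloop
  endfacet
  facet normal 0.0000 1.0000 0.0000
    outer loop
      vertex 22.56 3.42 0.00
      vertex 8.47 3.42 7.01
      vertex 22.56 3.42 7.01
    endloop
  endfacet
  facet normal 1.0000 0.0000 0.0000
    outer loop
      vertex 8.47 3.42 0.00
      vertex 8.47 23.57 0.00
      vertex 8.47 23.57 7.01
    endloop
  endfacet
  facet normal 1.0000 0.0000 0.0000
    outer loop
      vertex 8.47 3.42 0.00
      vertex 8.47 23.57 7.01
      vertex 8.47 3.42 7.01
    endloop
  endfacet
  facet normal 0.0000 1.0000 0.0000
    outer loop
      vertex 8.47 23.57 0.00
      vertex 0.00 23.57 0.00
      vertex 0.00 23.57 7.01
    endloop
  endfacet
  facet normal 0.0000 1.0000 0.0000
    outer loop
      vertex 8.47 23.57 0.00
      vertex 0.00 23.57 7.01
      vertex 8.47 23.57 7.01
    endloop
  endfacet
  facet normal -1.0000 0.0000 0.0000
    outer loop
      vertex 0.00 23.57 0.00
      vertex 0.00 0.00 0.00
      vertex 0.00 0.00 7.01
    endloop
  endfacet
  facet normal -1.0000 0.0000 0.0000
    outer loop
      vertex 0.00 23.57 0.00
      vertex 0.00 0.00 7.01
      vertex 0.00 23.57 7.01
    endloop
  endfacet
endsolid part

The G0 Z moves step by Δz≈1.17 mm. Every layer's G1 loop is the same polygon, so the solid is a straight extrusion of it from z=0 to z≈7.01. Closing with flat bottom and top caps and triangulating gives 20 facets — an L-shaped prism: outer 22.6 × 23.6 mm, arm thicknesses ≈ 3.42 mm (horizontal) and 8.47 mm (vertical), extruded 7.01 mm in z.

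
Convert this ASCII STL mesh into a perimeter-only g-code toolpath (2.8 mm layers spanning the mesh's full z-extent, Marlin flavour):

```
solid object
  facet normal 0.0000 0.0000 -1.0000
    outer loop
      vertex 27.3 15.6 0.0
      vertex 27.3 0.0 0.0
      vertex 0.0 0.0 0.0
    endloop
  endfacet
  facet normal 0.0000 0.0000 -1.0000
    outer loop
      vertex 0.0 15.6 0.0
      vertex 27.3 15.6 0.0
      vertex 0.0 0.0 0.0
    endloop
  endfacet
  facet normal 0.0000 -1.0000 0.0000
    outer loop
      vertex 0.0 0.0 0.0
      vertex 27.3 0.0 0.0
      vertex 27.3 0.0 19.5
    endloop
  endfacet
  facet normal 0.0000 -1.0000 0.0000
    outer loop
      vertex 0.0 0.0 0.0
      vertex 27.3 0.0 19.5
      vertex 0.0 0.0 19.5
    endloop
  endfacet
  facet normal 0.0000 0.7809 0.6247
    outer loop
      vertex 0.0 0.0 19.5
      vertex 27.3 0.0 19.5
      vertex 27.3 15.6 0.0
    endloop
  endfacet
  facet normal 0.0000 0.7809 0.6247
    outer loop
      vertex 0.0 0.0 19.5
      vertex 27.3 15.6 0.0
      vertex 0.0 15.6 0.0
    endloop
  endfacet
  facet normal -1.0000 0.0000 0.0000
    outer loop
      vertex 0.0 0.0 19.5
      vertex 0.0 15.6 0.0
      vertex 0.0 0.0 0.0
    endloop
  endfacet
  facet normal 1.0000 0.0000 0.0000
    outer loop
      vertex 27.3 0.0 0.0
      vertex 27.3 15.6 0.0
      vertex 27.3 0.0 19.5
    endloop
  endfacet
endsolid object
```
; perimeter-only toolpath
G21 ; units = mm
G90 ; absolute positioning
G28 ; home
; layer 1
G0 Z2.8
G0 X0.0 Y0.0
G1 X27.3 Y0.0
G1 X27.3 Y13.4
G1 X0.0 Y13.4
G1 X0.0 Y0.0
; layer 2
G0 Z5.6
G0 X0.0 Y0.0
G1 X27.3 Y0.0
G1 X27.3 Y11.1
G1 X0.0 Y11.1
G1 X0.0 Y0.0
; layer 3
G0 Z8.4
G0 X0.0 Y0.0
G1 X27.3 Y0.0
G1 X27.3 Y8.9
G1 X0.0 Y8.9
G1 X0.0 Y0.0
; layer 4
G0 Z11.1
G0 X0.0 Y0.0
G1 X27.3 Y0.0
G1 X27.3 Y6.7
G1 X0.0 Y6.7
G1 X0.0 Y0.0
; layer 5
G0 Z13.9
G0 X0.0 Y0.0
G1 X27.3 Y0.0
G1 X27.3 Y4.5
G1 X0.0 Y4.5
G1 X0.0 Y0.0
; layer 6
G0 Z16.7
G0 X0.0 Y0.0
G1 X27.3 Y0.0
G1 X27.3 Y2.2
G1 X0.0 Y2.2
G1 X0.0 Y0.0
M2 ; end

The solid is a wedge (ramp): 27.3 × 15.6 mm base, rising to 19.5 mm along the y=0 edge and sloping linearly to z=0 at y=15.6. Slicing at Δz = 2.8 mm — 7 equal slices spanning the solid's height, so layer i sits at z = i·h/7 — gives 6 non-empty perimeters. Each is a 4-segment closed polygon; G0 lifts to the layer z and rapids to the start vertex, then G1 traces the edges. The cross-section shrinks linearly with z (the slice at the apex is degenerate and omitted).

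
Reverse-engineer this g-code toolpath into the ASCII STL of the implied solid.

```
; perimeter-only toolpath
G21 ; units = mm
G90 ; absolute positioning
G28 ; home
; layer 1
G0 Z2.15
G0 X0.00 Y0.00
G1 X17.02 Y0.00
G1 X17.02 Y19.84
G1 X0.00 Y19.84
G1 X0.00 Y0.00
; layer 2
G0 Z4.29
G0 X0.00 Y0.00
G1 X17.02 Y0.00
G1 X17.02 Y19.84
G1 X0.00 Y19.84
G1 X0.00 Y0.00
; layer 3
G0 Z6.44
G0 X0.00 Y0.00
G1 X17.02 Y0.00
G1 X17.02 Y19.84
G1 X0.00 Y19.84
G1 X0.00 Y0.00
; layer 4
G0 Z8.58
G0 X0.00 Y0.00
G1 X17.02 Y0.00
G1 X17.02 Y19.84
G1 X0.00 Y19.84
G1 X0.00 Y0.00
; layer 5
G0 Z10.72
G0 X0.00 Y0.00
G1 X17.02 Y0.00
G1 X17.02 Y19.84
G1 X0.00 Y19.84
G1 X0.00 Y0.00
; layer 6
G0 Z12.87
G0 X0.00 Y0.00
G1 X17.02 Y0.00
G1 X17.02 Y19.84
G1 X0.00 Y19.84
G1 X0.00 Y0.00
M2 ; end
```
solid part
  facet normal 0.0000 0.0000 -1.0000
    outer loop
      vertex 17.02 19.84 0.00
      vertex 17.02 0.00 0.00
      vertex 0.00 0.00 0.00
    endloop
  endfacet
  facet normal 0.0000 0.0000 -1.0000
    outer loop
      vertex 0.00 19.84 0.00
      vertex 17.02 19.84 0.00
      vertex 0.00 0.00 0.00
    endloop
  endfacet
  facet normal 0.0000 0.0000 1.0000
    outer loop
      vertex 0.00 0.00 12.87
      vertex 17.02 0.00 12.87
      vertex 17.02 19.84 12.87
    endloop
  endfacet
  facet normal 0.0000 0.0000 1.0000
    outer loop
      vertex 0.00 0.00 12.87
      vertex 17.02 19.84 12.87
      vertex 0.00 19.84 12.87
    endloop
  endfacet
  facet normal 0.0000 -1.0000 0.0000
    outer loop
      vertex 0.00 0.00 0.00
      vertex 17.02 0.00 0.00
      vertex 17.02 0.00 12.87
    endloop
  endfacet
  facet normal 0.0000 -1.0000 0.0000
    outer loop
      vertex 0.00 0.00 0.00
      vertex 17.02 0.00 12.87
      vertex 0.00 0.00 12.87
    endloop
  endfacet
  facet normal 0.0000 1.0000 0.0000
    outer loop
      vertex 17.02 19.84 12.87
      vertex 17.02 19.84 0.00
      vertex 0.00 19.84 0.00
    endloop
  endfacet
  facet normal 0.0000 1.0000 0.0000
    outer loop
      vertex 0.00 19.84 12.87
      vertex 17.02 19.84 12.87
      vertex 0.00 19.84 0.00
    endloop
  endfacet
  facet normal -1.0000 0.0000 0.0000
    outer loop
      vertex 0.00 19.84 12.87
      vertex 0.00 19.84 0.00
      vertex 0.00 0.00 0.00
    endloop
  endfacet
  facet normal -1.0000 0.0000 0.0000
    outer loop
      vertex 0.00 0.00 12.87
      vertex 0.00 19.84 12.87
      vertex 0.00 0.00 0.00
    endloop
  endfacet
  facet normal 1.0000 0.0000 0.0000
    outer loop
      vertex 17.02 0.00 0.00
      vertex 17.02 19.84 0.00
      vertex 17.02 19.84 12.87
    endloop
  endfacet
  facet normal 1.0000 0.0000 0.0000
    outer loop
      vertex 17.02 0.00 0.00
      vertex 17.02 19.84 12.87
      vertex 17.02 0.00 12.87
    endloop
  endfacet
endsolid part

The G0 Z moves step by Δz≈2.15 mm. Every layer's G1 loop is the same polygon, so the solid is a straight extrusion of it from z=0 to z≈12.9. Closing with flat bottom and top caps and triangulating gives 12 facets — a rectangular box, roughly 17 × 19.8 mm footprint and 12.9 mm tall.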